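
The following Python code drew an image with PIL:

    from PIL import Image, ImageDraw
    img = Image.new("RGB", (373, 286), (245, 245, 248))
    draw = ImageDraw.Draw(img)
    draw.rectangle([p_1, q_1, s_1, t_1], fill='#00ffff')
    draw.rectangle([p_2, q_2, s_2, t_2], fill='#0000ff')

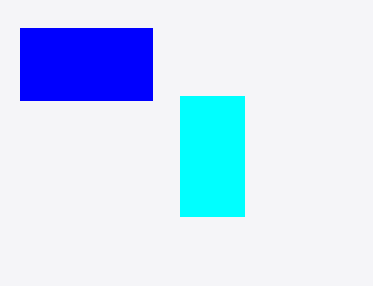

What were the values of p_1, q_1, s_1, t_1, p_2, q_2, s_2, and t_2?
p_1 = 180
q_1 = 96
s_1 = 244
t_1 = 216
p_2 = 20
q_2 = 28
s_2 = 152
t_2 = 100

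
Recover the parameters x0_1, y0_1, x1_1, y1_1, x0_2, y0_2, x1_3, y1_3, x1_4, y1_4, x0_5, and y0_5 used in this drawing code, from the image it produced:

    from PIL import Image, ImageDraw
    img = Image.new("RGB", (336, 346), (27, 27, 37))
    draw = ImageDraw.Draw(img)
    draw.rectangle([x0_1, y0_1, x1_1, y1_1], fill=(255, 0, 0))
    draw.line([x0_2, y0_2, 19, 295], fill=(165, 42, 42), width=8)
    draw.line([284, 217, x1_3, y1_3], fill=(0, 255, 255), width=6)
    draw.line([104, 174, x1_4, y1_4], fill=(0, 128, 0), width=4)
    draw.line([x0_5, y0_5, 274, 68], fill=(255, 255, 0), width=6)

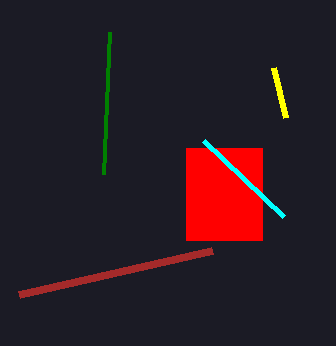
x0_1 = 186; y0_1 = 148; x1_1 = 262; y1_1 = 240; x0_2 = 212; y0_2 = 251; x1_3 = 204; y1_3 = 141; x1_4 = 110; y1_4 = 32; x0_5 = 286; y0_5 = 118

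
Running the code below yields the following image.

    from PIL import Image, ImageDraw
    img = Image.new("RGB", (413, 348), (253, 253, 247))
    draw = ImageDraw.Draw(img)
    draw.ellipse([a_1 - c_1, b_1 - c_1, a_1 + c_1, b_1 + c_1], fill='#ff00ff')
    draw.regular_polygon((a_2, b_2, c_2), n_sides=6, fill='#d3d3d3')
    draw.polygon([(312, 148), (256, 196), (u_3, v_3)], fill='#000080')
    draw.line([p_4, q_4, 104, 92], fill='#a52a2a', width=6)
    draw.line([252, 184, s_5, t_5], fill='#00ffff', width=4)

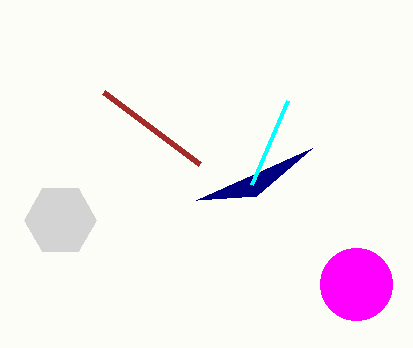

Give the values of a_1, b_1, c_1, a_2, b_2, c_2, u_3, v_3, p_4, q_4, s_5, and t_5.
a_1 = 356; b_1 = 284; c_1 = 36; a_2 = 60; b_2 = 220; c_2 = 36; u_3 = 196; v_3 = 200; p_4 = 200; q_4 = 164; s_5 = 288; t_5 = 100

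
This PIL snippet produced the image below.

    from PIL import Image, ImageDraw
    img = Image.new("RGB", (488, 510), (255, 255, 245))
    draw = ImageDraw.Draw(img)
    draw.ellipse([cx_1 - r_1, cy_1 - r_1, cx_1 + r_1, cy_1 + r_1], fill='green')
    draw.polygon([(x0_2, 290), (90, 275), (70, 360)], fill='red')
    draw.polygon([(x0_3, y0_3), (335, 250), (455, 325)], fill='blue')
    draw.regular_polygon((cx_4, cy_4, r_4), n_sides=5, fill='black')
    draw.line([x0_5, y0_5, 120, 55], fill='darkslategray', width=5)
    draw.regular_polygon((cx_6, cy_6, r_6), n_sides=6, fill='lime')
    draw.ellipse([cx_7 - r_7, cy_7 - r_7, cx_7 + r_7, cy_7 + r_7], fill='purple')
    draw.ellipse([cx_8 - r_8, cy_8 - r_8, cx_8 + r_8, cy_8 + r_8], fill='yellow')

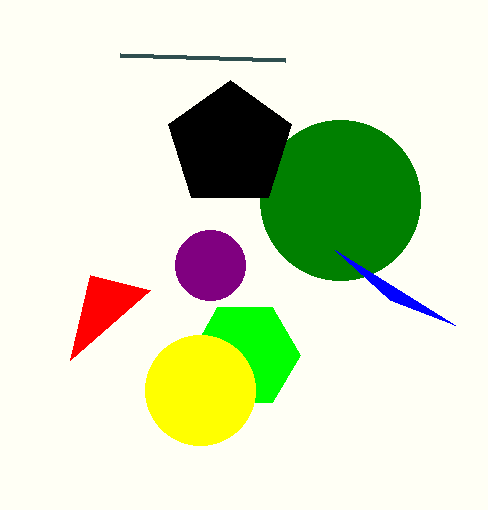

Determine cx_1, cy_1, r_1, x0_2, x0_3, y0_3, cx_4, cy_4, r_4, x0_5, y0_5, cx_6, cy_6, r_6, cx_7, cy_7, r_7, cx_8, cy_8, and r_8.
cx_1 = 340; cy_1 = 200; r_1 = 80; x0_2 = 150; x0_3 = 390; y0_3 = 300; cx_4 = 230; cy_4 = 145; r_4 = 65; x0_5 = 285; y0_5 = 60; cx_6 = 245; cy_6 = 355; r_6 = 55; cx_7 = 210; cy_7 = 265; r_7 = 35; cx_8 = 200; cy_8 = 390; r_8 = 55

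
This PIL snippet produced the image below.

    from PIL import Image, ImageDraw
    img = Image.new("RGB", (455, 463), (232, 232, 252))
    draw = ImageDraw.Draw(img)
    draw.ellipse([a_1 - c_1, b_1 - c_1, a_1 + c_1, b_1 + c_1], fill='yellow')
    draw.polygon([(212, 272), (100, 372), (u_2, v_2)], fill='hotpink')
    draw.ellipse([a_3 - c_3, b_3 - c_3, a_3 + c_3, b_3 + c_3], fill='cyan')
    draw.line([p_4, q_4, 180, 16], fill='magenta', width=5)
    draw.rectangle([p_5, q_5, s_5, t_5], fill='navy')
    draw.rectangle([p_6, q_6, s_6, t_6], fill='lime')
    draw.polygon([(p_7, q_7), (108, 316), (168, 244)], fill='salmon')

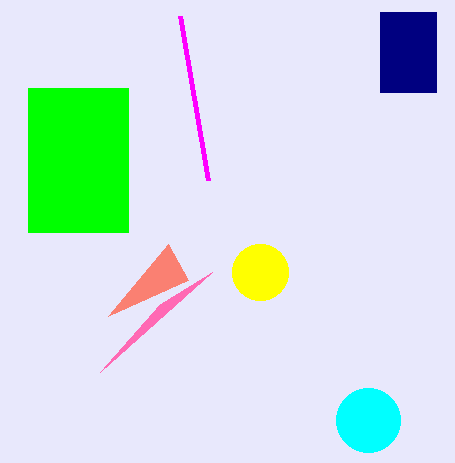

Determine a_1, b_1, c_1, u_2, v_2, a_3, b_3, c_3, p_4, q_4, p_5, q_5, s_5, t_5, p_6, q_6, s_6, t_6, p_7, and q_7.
a_1 = 260
b_1 = 272
c_1 = 28
u_2 = 160
v_2 = 304
a_3 = 368
b_3 = 420
c_3 = 32
p_4 = 208
q_4 = 180
p_5 = 380
q_5 = 12
s_5 = 436
t_5 = 92
p_6 = 28
q_6 = 88
s_6 = 128
t_6 = 232
p_7 = 188
q_7 = 280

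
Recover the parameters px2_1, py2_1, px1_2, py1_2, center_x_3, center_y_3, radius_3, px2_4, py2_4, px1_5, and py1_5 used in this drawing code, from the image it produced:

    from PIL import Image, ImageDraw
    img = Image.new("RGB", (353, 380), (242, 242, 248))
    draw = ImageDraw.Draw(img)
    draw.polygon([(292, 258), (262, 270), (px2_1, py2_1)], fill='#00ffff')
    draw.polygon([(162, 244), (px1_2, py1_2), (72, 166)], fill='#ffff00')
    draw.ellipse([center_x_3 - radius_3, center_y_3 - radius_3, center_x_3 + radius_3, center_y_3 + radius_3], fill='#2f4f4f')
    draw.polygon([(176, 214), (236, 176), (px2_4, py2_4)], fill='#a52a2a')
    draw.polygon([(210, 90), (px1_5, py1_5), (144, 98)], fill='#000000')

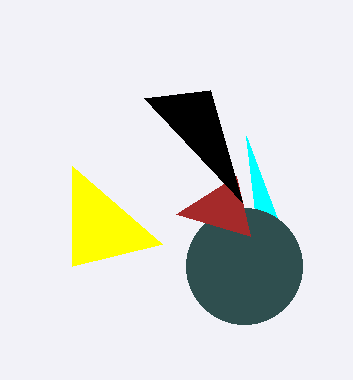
px2_1 = 246, py2_1 = 136, px1_2 = 72, py1_2 = 266, center_x_3 = 244, center_y_3 = 266, radius_3 = 58, px2_4 = 250, py2_4 = 236, px1_5 = 242, py1_5 = 202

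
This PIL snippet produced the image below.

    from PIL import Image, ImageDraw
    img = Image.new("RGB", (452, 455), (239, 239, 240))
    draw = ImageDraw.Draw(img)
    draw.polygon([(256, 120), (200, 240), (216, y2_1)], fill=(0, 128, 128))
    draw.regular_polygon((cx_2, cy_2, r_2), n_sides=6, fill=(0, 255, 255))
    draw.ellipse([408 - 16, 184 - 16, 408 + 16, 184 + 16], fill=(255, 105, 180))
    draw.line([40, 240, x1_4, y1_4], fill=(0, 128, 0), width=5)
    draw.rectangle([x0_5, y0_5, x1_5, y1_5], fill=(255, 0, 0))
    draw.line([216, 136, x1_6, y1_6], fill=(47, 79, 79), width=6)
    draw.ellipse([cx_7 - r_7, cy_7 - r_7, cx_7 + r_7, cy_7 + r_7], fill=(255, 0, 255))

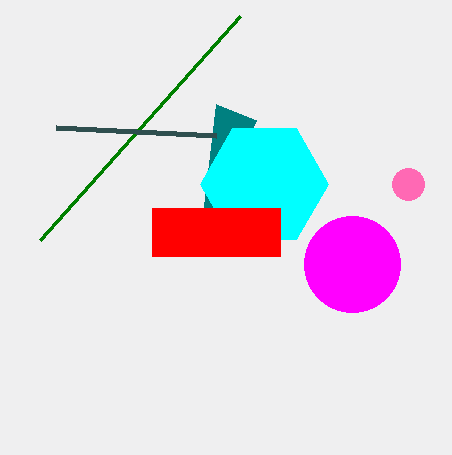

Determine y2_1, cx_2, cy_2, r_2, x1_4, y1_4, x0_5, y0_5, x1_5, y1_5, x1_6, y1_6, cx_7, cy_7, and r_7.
y2_1 = 104
cx_2 = 264
cy_2 = 184
r_2 = 64
x1_4 = 240
y1_4 = 16
x0_5 = 152
y0_5 = 208
x1_5 = 280
y1_5 = 256
x1_6 = 56
y1_6 = 128
cx_7 = 352
cy_7 = 264
r_7 = 48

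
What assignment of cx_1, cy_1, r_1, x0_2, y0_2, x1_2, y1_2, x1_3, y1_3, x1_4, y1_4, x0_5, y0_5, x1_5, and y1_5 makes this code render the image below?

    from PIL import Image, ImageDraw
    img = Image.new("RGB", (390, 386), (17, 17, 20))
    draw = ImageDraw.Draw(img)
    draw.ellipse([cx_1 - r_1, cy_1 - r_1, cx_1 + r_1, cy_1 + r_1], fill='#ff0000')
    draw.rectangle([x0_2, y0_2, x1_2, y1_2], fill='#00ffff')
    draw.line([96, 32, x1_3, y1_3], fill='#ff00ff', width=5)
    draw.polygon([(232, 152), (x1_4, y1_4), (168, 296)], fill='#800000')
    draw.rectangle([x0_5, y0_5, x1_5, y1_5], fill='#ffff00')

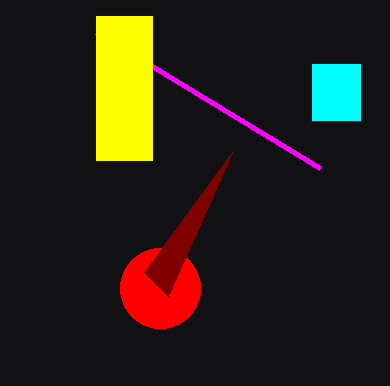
cx_1 = 160
cy_1 = 288
r_1 = 40
x0_2 = 312
y0_2 = 64
x1_2 = 360
y1_2 = 120
x1_3 = 320
y1_3 = 168
x1_4 = 144
y1_4 = 272
x0_5 = 96
y0_5 = 16
x1_5 = 152
y1_5 = 160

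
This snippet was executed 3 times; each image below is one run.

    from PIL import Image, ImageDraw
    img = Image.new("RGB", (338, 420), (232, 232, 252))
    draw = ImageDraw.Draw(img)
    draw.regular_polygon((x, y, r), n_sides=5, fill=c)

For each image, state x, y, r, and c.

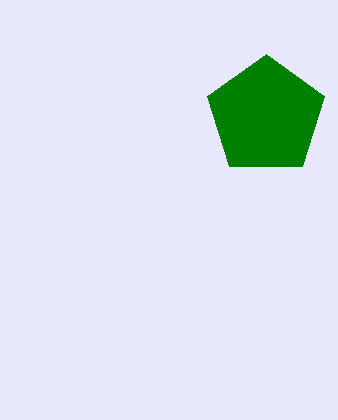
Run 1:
x = 266
y = 116
r = 62
c = 'green'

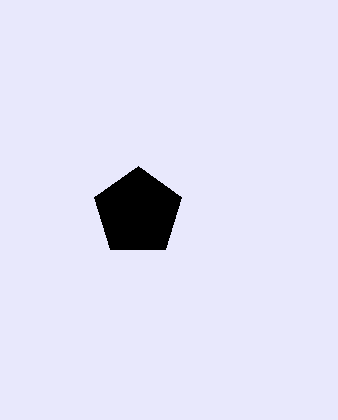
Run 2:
x = 138, y = 212, r = 46, c = 'black'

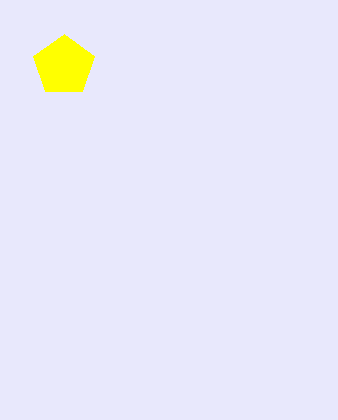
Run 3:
x = 64; y = 66; r = 32; c = 'yellow'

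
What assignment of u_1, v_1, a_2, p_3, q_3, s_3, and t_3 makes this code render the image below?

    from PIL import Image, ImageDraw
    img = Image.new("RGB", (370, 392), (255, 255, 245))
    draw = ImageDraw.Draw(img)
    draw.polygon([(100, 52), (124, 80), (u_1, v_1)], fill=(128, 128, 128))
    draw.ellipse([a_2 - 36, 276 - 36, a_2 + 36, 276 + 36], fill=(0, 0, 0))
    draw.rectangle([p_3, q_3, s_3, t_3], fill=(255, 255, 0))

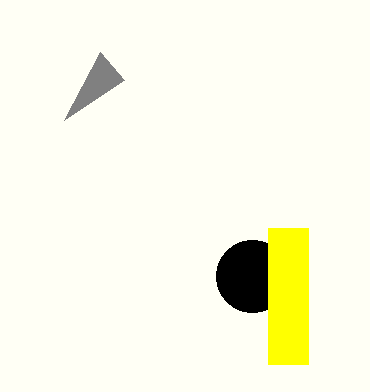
u_1 = 64, v_1 = 120, a_2 = 252, p_3 = 268, q_3 = 228, s_3 = 308, t_3 = 364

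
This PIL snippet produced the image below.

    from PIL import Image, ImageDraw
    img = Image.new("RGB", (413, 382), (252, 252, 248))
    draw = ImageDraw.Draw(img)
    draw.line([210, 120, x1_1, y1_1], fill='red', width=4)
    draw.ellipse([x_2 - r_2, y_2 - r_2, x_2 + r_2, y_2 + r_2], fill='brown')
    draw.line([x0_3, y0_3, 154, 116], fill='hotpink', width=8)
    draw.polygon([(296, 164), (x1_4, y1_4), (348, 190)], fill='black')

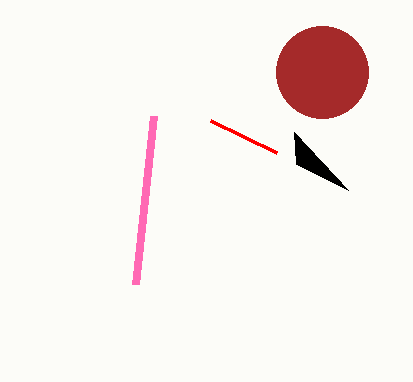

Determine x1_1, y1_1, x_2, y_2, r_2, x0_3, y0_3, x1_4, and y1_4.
x1_1 = 276
y1_1 = 152
x_2 = 322
y_2 = 72
r_2 = 46
x0_3 = 136
y0_3 = 284
x1_4 = 294
y1_4 = 132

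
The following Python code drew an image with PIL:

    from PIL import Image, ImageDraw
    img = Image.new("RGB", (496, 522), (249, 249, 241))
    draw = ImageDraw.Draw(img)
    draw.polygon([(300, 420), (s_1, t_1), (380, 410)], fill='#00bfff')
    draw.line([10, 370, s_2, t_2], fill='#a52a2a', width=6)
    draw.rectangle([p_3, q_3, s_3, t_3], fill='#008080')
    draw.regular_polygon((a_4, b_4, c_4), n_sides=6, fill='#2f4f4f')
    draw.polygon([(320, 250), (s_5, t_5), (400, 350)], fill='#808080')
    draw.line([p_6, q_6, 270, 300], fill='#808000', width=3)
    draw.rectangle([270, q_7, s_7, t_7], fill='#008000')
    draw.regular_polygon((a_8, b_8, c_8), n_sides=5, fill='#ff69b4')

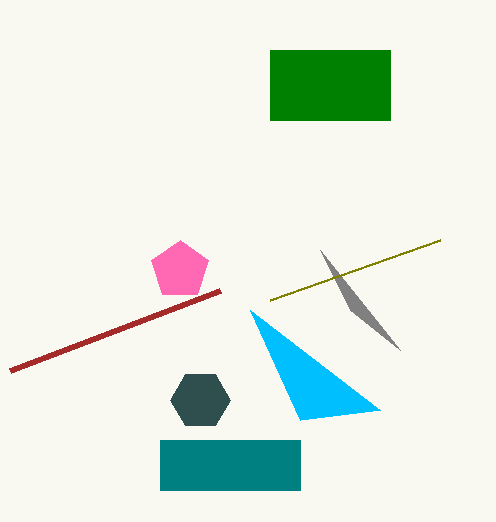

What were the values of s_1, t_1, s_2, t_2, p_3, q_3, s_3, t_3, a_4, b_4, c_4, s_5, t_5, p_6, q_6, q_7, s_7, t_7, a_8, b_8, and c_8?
s_1 = 250, t_1 = 310, s_2 = 220, t_2 = 290, p_3 = 160, q_3 = 440, s_3 = 300, t_3 = 490, a_4 = 200, b_4 = 400, c_4 = 30, s_5 = 350, t_5 = 310, p_6 = 440, q_6 = 240, q_7 = 50, s_7 = 390, t_7 = 120, a_8 = 180, b_8 = 270, c_8 = 30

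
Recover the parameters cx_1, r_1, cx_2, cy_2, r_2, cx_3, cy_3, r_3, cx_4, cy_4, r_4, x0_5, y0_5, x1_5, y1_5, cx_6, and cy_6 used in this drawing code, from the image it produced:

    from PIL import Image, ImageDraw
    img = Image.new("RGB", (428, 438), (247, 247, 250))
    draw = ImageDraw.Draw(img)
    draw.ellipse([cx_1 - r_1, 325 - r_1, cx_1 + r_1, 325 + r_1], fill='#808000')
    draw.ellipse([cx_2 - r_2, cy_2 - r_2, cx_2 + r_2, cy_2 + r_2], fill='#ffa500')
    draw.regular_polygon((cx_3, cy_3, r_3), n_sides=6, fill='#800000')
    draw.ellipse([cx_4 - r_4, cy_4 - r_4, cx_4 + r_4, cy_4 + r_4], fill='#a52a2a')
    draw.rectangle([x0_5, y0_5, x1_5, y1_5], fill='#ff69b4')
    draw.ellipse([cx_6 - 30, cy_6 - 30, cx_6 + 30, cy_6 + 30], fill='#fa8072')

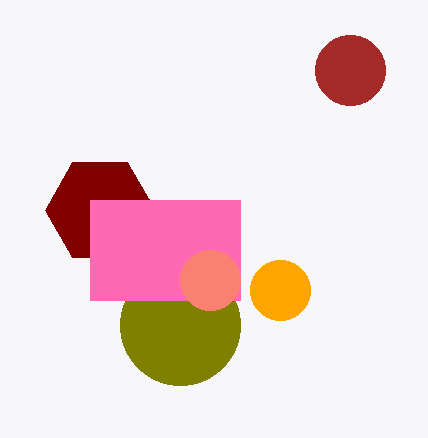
cx_1 = 180, r_1 = 60, cx_2 = 280, cy_2 = 290, r_2 = 30, cx_3 = 100, cy_3 = 210, r_3 = 55, cx_4 = 350, cy_4 = 70, r_4 = 35, x0_5 = 90, y0_5 = 200, x1_5 = 240, y1_5 = 300, cx_6 = 210, cy_6 = 280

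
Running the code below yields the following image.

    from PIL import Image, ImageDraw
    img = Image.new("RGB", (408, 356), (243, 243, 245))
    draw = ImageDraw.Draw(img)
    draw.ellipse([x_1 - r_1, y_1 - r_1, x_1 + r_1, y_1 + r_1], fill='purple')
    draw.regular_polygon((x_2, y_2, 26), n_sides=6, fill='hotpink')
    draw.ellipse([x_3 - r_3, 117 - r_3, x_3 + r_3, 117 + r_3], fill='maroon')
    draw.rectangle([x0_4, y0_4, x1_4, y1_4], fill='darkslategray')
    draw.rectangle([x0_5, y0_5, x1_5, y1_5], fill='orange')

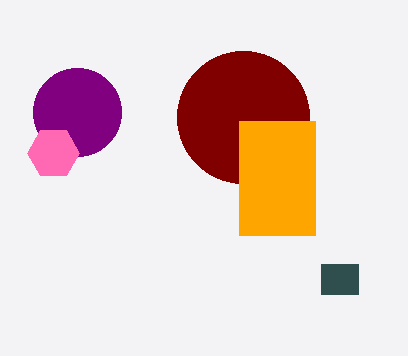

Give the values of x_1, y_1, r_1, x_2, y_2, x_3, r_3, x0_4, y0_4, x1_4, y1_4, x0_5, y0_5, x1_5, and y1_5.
x_1 = 77, y_1 = 112, r_1 = 44, x_2 = 53, y_2 = 153, x_3 = 243, r_3 = 66, x0_4 = 321, y0_4 = 264, x1_4 = 358, y1_4 = 294, x0_5 = 239, y0_5 = 121, x1_5 = 315, y1_5 = 235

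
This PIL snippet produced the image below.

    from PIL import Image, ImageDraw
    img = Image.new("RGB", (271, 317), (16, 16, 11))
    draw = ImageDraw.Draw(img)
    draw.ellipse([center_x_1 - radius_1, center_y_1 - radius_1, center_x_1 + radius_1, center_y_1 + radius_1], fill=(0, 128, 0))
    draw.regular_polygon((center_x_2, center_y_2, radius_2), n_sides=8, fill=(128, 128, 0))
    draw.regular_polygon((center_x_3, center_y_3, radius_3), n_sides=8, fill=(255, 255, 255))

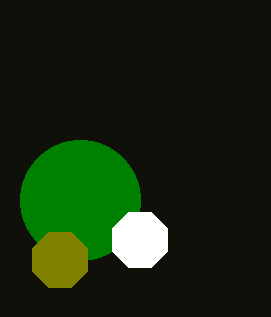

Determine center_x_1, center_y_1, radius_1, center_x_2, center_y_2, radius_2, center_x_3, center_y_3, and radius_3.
center_x_1 = 80
center_y_1 = 200
radius_1 = 60
center_x_2 = 60
center_y_2 = 260
radius_2 = 30
center_x_3 = 140
center_y_3 = 240
radius_3 = 30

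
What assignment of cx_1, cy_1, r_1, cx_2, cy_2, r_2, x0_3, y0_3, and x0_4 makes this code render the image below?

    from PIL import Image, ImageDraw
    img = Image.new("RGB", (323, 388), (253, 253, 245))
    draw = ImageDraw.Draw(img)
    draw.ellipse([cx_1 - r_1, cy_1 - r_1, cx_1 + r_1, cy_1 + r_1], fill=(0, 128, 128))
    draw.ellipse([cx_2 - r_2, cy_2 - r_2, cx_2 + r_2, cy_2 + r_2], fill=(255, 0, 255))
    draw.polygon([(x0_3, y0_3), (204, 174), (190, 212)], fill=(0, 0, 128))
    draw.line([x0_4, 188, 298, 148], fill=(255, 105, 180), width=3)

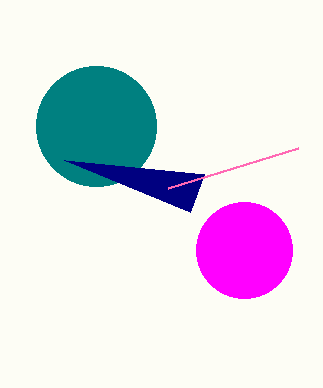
cx_1 = 96
cy_1 = 126
r_1 = 60
cx_2 = 244
cy_2 = 250
r_2 = 48
x0_3 = 64
y0_3 = 160
x0_4 = 168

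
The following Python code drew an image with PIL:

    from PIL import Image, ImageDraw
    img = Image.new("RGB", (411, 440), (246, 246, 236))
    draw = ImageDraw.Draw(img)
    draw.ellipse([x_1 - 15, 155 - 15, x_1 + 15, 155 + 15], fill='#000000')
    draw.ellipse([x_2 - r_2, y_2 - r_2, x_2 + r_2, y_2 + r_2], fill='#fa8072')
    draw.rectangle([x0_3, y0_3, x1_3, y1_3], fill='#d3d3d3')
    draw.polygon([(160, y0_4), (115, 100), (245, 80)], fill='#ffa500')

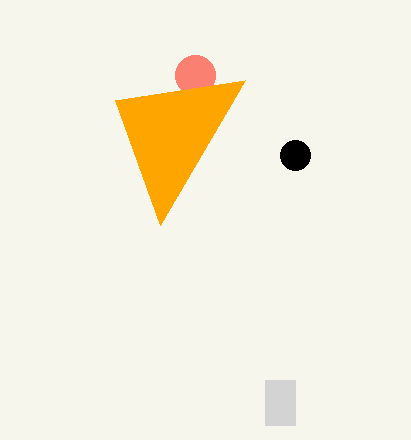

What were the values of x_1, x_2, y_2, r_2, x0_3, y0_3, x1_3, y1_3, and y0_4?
x_1 = 295, x_2 = 195, y_2 = 75, r_2 = 20, x0_3 = 265, y0_3 = 380, x1_3 = 295, y1_3 = 425, y0_4 = 225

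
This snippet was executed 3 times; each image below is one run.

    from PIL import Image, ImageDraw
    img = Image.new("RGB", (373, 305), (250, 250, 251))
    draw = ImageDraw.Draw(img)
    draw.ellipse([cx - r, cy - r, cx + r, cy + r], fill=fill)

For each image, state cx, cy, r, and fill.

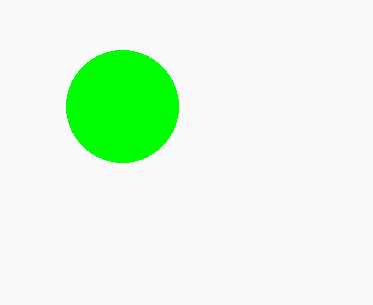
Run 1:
cx = 122, cy = 106, r = 56, fill = 'lime'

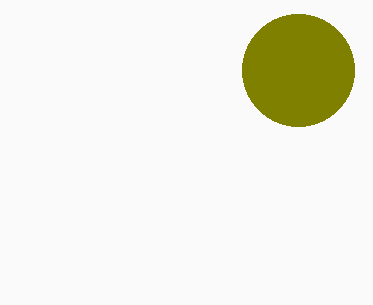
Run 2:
cx = 298; cy = 70; r = 56; fill = 'olive'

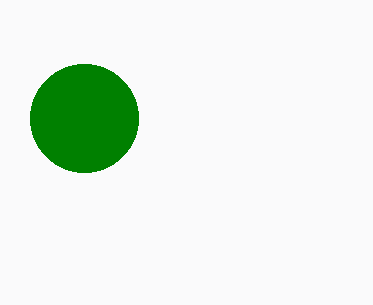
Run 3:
cx = 84; cy = 118; r = 54; fill = 'green'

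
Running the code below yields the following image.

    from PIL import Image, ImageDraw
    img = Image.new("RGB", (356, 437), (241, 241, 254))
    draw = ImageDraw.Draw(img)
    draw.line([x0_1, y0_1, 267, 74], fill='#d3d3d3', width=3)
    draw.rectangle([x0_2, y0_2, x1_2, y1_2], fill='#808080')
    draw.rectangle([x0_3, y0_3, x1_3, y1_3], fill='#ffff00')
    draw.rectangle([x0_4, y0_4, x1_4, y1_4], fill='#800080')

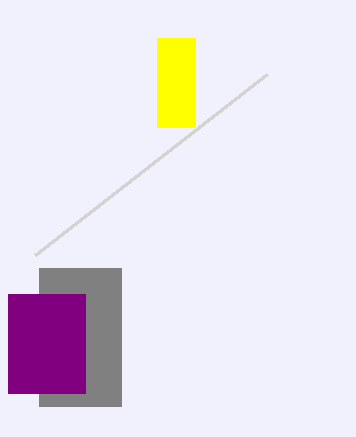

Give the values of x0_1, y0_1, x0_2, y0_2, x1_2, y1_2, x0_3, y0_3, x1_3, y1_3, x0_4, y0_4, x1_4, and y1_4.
x0_1 = 35; y0_1 = 255; x0_2 = 39; y0_2 = 268; x1_2 = 121; y1_2 = 406; x0_3 = 157; y0_3 = 38; x1_3 = 195; y1_3 = 127; x0_4 = 8; y0_4 = 294; x1_4 = 85; y1_4 = 393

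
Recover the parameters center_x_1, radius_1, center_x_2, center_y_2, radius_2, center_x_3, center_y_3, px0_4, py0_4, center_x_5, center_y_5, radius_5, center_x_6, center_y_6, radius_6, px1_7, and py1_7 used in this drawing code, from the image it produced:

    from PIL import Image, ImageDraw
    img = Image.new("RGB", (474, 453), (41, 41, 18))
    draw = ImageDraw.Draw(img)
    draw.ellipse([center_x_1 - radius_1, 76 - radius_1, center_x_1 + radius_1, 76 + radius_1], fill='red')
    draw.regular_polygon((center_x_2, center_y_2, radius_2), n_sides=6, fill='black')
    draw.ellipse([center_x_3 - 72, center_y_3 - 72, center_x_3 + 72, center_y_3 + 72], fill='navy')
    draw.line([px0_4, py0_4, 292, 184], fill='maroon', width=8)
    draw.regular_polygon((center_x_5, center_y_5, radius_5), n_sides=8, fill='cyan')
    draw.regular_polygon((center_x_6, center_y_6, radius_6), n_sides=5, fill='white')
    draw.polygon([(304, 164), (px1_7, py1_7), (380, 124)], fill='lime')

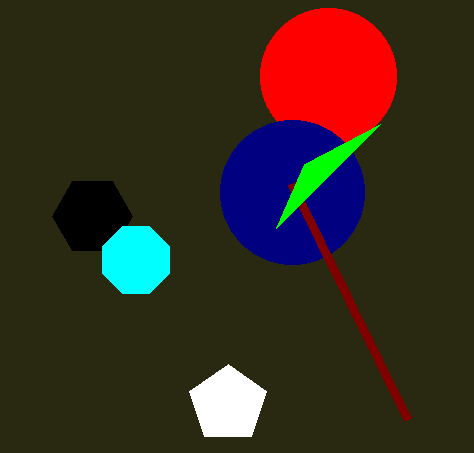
center_x_1 = 328, radius_1 = 68, center_x_2 = 92, center_y_2 = 216, radius_2 = 40, center_x_3 = 292, center_y_3 = 192, px0_4 = 408, py0_4 = 420, center_x_5 = 136, center_y_5 = 260, radius_5 = 36, center_x_6 = 228, center_y_6 = 404, radius_6 = 40, px1_7 = 276, py1_7 = 228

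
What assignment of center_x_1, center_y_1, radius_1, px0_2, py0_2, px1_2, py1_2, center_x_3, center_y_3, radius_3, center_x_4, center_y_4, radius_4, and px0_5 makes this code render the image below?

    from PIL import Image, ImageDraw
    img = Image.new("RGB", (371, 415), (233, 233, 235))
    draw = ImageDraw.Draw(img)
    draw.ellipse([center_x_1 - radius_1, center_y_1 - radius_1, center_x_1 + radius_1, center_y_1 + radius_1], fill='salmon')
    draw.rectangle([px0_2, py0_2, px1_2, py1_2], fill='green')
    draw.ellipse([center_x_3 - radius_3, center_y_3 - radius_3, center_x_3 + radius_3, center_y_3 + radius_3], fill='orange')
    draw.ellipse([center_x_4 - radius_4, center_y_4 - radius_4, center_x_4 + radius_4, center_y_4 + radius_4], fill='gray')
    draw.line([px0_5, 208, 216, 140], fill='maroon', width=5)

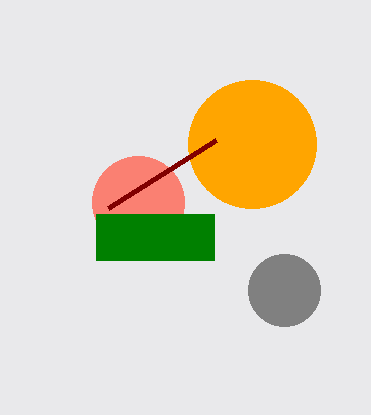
center_x_1 = 138
center_y_1 = 202
radius_1 = 46
px0_2 = 96
py0_2 = 214
px1_2 = 214
py1_2 = 260
center_x_3 = 252
center_y_3 = 144
radius_3 = 64
center_x_4 = 284
center_y_4 = 290
radius_4 = 36
px0_5 = 108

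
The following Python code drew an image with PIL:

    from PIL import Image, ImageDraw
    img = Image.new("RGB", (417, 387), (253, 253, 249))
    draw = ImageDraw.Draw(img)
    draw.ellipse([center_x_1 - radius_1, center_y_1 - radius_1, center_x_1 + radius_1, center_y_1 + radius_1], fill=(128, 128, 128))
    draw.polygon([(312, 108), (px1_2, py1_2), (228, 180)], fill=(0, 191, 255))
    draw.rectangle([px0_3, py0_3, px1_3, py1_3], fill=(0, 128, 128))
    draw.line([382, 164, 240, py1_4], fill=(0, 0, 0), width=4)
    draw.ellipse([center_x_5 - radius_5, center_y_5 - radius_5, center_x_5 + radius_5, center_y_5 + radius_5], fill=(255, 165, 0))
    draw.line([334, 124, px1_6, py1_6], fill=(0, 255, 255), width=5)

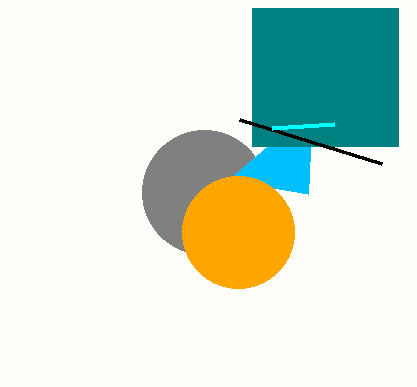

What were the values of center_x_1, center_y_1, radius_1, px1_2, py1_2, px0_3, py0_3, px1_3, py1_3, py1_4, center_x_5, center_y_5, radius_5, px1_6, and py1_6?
center_x_1 = 204; center_y_1 = 192; radius_1 = 62; px1_2 = 308; py1_2 = 194; px0_3 = 252; py0_3 = 8; px1_3 = 398; py1_3 = 146; py1_4 = 120; center_x_5 = 238; center_y_5 = 232; radius_5 = 56; px1_6 = 272; py1_6 = 128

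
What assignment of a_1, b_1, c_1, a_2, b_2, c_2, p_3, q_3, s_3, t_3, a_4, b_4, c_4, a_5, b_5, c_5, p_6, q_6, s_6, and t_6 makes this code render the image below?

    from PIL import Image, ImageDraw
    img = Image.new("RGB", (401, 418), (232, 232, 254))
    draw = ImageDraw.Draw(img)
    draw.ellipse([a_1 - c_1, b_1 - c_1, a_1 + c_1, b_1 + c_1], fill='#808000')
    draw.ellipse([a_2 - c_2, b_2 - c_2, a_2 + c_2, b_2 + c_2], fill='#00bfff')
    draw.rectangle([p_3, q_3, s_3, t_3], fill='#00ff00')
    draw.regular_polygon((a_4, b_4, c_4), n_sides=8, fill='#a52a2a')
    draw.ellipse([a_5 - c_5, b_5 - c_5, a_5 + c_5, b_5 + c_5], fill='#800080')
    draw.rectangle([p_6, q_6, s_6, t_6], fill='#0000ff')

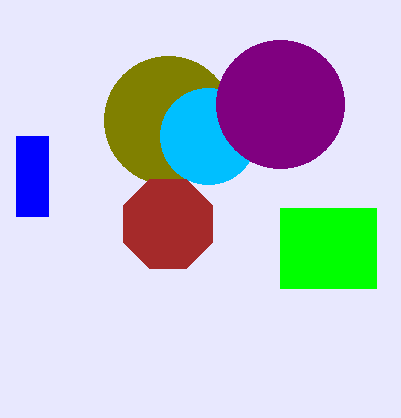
a_1 = 168, b_1 = 120, c_1 = 64, a_2 = 208, b_2 = 136, c_2 = 48, p_3 = 280, q_3 = 208, s_3 = 376, t_3 = 288, a_4 = 168, b_4 = 224, c_4 = 48, a_5 = 280, b_5 = 104, c_5 = 64, p_6 = 16, q_6 = 136, s_6 = 48, t_6 = 216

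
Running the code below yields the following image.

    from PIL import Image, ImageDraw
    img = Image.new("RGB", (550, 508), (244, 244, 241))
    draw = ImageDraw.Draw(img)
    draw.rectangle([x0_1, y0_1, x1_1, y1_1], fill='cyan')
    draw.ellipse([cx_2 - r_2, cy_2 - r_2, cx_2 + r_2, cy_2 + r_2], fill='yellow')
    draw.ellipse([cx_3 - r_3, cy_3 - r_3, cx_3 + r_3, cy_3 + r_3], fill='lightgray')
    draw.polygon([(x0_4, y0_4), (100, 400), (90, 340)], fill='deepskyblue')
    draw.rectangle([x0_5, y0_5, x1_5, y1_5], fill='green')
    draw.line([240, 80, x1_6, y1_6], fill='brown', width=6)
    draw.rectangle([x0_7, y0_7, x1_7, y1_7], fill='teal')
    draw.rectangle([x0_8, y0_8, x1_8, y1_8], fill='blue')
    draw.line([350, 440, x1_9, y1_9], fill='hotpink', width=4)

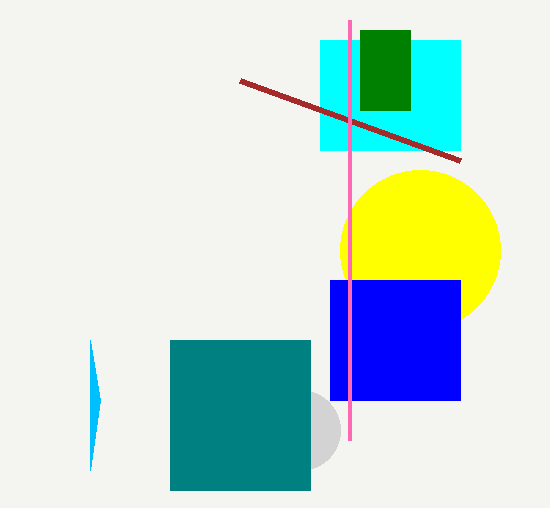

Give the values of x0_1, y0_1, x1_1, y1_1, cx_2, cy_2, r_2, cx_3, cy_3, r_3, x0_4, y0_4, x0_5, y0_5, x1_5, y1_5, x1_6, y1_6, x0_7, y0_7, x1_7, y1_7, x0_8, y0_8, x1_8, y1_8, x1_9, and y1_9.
x0_1 = 320; y0_1 = 40; x1_1 = 460; y1_1 = 150; cx_2 = 420; cy_2 = 250; r_2 = 80; cx_3 = 300; cy_3 = 430; r_3 = 40; x0_4 = 90; y0_4 = 470; x0_5 = 360; y0_5 = 30; x1_5 = 410; y1_5 = 110; x1_6 = 460; y1_6 = 160; x0_7 = 170; y0_7 = 340; x1_7 = 310; y1_7 = 490; x0_8 = 330; y0_8 = 280; x1_8 = 460; y1_8 = 400; x1_9 = 350; y1_9 = 20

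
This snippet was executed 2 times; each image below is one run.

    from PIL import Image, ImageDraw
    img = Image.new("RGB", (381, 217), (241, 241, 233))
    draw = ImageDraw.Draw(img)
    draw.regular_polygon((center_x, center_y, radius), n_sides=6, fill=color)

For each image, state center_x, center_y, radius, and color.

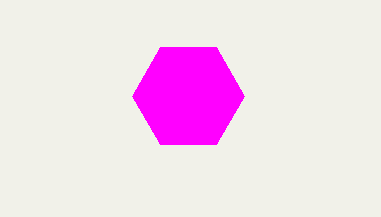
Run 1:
center_x = 188, center_y = 96, radius = 56, color = 'magenta'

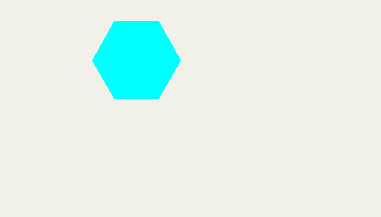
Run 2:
center_x = 136; center_y = 60; radius = 44; color = 'cyan'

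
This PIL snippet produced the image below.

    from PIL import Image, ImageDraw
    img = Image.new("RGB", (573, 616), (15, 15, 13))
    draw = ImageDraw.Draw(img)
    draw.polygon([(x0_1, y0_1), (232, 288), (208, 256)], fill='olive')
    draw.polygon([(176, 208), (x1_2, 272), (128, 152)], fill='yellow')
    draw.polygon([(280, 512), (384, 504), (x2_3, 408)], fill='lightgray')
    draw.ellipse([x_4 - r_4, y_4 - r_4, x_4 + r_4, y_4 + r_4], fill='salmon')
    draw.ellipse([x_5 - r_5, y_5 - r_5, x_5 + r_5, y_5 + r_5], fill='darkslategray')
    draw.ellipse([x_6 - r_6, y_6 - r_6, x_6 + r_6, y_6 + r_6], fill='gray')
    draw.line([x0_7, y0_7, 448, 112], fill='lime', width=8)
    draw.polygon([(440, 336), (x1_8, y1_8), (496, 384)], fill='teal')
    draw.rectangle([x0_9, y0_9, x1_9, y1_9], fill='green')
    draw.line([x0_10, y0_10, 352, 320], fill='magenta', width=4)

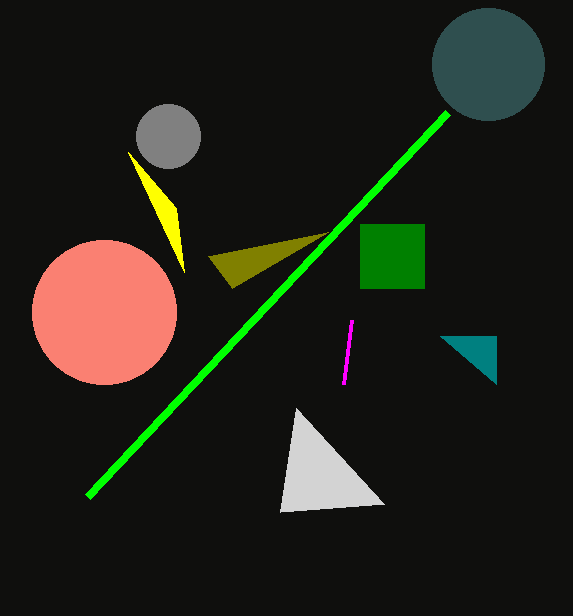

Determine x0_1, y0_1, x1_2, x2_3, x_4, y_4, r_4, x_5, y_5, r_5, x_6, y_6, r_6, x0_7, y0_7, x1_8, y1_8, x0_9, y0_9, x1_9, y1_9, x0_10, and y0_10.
x0_1 = 328; y0_1 = 232; x1_2 = 184; x2_3 = 296; x_4 = 104; y_4 = 312; r_4 = 72; x_5 = 488; y_5 = 64; r_5 = 56; x_6 = 168; y_6 = 136; r_6 = 32; x0_7 = 88; y0_7 = 496; x1_8 = 496; y1_8 = 336; x0_9 = 360; y0_9 = 224; x1_9 = 424; y1_9 = 288; x0_10 = 344; y0_10 = 384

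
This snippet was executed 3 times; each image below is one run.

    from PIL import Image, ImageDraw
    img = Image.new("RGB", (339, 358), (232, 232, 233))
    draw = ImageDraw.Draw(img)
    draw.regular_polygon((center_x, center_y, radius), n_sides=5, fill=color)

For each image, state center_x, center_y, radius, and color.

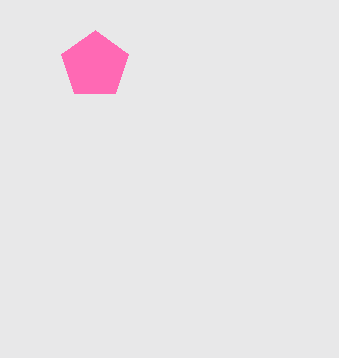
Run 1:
center_x = 95, center_y = 65, radius = 35, color = 'hotpink'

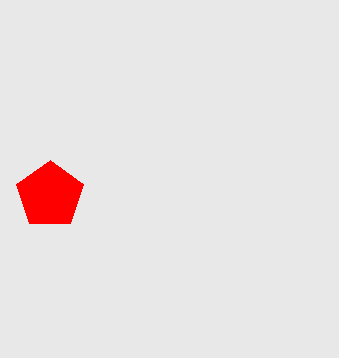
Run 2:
center_x = 50; center_y = 195; radius = 35; color = 'red'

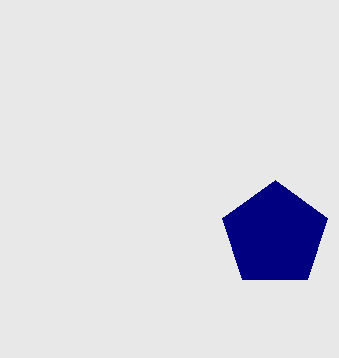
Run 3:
center_x = 275, center_y = 235, radius = 55, color = 'navy'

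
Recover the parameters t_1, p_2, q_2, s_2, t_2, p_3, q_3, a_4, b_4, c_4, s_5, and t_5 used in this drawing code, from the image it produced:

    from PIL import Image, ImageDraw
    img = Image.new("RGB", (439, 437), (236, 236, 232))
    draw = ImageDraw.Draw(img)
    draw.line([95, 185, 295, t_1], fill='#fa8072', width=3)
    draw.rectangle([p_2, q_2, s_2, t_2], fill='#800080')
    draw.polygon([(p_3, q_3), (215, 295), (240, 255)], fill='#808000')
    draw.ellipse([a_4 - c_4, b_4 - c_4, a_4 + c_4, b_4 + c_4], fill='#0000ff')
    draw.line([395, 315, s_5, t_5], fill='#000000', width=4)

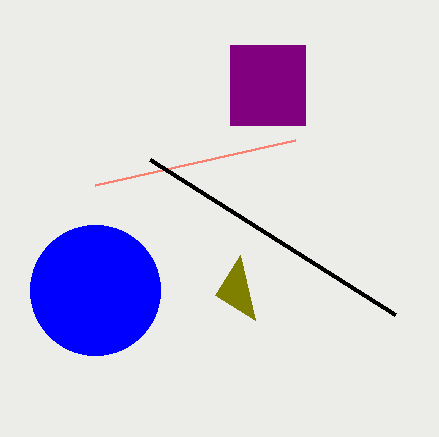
t_1 = 140, p_2 = 230, q_2 = 45, s_2 = 305, t_2 = 125, p_3 = 255, q_3 = 320, a_4 = 95, b_4 = 290, c_4 = 65, s_5 = 150, t_5 = 160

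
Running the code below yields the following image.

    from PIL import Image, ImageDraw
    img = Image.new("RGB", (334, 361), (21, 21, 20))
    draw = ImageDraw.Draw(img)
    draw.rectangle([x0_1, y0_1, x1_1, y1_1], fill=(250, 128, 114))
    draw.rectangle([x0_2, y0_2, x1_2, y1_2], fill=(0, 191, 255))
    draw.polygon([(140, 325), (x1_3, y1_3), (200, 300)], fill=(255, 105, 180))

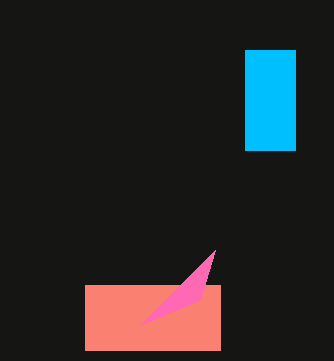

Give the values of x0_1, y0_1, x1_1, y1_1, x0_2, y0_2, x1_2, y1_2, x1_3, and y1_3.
x0_1 = 85, y0_1 = 285, x1_1 = 220, y1_1 = 350, x0_2 = 245, y0_2 = 50, x1_2 = 295, y1_2 = 150, x1_3 = 215, y1_3 = 250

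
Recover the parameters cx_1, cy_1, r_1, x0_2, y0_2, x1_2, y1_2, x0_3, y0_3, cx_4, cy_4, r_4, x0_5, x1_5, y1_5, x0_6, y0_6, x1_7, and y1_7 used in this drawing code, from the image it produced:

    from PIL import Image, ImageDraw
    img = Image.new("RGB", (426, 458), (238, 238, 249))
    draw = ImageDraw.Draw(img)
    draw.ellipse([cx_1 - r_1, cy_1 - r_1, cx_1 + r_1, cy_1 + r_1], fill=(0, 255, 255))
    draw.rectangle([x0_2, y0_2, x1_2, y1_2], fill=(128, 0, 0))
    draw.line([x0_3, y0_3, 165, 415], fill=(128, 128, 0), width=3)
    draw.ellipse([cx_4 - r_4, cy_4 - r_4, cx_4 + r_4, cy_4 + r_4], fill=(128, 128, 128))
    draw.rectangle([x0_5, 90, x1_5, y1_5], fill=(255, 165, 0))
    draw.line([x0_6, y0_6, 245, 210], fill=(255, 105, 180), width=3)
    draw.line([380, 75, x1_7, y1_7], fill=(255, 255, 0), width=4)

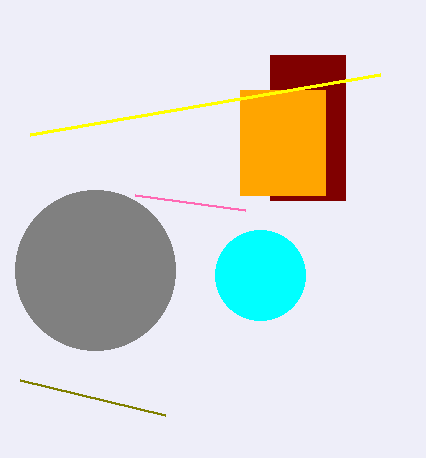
cx_1 = 260
cy_1 = 275
r_1 = 45
x0_2 = 270
y0_2 = 55
x1_2 = 345
y1_2 = 200
x0_3 = 20
y0_3 = 380
cx_4 = 95
cy_4 = 270
r_4 = 80
x0_5 = 240
x1_5 = 325
y1_5 = 195
x0_6 = 135
y0_6 = 195
x1_7 = 30
y1_7 = 135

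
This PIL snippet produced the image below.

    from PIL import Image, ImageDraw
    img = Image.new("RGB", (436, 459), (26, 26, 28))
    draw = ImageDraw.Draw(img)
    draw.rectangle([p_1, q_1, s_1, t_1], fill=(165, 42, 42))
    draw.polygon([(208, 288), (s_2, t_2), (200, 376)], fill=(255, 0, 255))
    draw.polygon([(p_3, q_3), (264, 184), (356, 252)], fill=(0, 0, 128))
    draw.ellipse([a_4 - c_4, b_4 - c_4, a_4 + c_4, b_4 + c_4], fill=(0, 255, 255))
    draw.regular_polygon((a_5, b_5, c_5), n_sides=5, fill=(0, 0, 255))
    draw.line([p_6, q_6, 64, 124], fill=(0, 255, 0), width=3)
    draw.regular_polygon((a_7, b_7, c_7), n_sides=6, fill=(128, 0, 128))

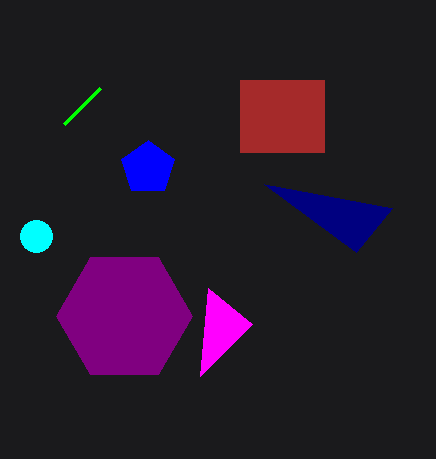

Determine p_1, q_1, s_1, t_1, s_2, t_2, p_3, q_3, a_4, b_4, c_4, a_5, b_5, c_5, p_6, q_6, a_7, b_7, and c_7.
p_1 = 240
q_1 = 80
s_1 = 324
t_1 = 152
s_2 = 252
t_2 = 324
p_3 = 392
q_3 = 208
a_4 = 36
b_4 = 236
c_4 = 16
a_5 = 148
b_5 = 168
c_5 = 28
p_6 = 100
q_6 = 88
a_7 = 124
b_7 = 316
c_7 = 68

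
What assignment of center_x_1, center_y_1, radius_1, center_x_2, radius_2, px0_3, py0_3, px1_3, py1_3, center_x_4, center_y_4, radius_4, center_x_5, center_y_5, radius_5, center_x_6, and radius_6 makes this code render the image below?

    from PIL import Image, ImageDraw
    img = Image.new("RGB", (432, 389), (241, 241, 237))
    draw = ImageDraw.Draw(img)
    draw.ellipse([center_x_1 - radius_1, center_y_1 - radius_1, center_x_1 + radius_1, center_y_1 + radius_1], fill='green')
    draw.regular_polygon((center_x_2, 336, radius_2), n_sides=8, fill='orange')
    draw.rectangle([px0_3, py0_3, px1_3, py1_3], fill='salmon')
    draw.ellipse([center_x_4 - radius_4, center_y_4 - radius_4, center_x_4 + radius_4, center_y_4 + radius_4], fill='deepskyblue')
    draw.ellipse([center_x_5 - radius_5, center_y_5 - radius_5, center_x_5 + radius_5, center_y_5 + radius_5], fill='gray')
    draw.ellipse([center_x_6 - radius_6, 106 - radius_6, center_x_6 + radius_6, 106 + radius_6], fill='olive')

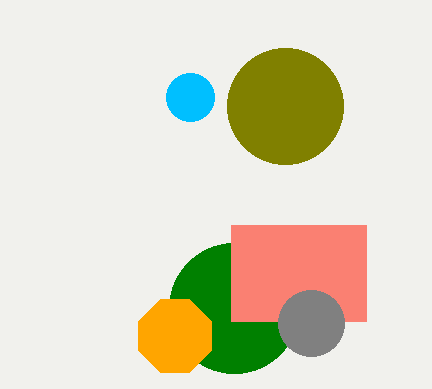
center_x_1 = 234; center_y_1 = 308; radius_1 = 65; center_x_2 = 175; radius_2 = 39; px0_3 = 231; py0_3 = 225; px1_3 = 366; py1_3 = 321; center_x_4 = 190; center_y_4 = 97; radius_4 = 24; center_x_5 = 311; center_y_5 = 323; radius_5 = 33; center_x_6 = 285; radius_6 = 58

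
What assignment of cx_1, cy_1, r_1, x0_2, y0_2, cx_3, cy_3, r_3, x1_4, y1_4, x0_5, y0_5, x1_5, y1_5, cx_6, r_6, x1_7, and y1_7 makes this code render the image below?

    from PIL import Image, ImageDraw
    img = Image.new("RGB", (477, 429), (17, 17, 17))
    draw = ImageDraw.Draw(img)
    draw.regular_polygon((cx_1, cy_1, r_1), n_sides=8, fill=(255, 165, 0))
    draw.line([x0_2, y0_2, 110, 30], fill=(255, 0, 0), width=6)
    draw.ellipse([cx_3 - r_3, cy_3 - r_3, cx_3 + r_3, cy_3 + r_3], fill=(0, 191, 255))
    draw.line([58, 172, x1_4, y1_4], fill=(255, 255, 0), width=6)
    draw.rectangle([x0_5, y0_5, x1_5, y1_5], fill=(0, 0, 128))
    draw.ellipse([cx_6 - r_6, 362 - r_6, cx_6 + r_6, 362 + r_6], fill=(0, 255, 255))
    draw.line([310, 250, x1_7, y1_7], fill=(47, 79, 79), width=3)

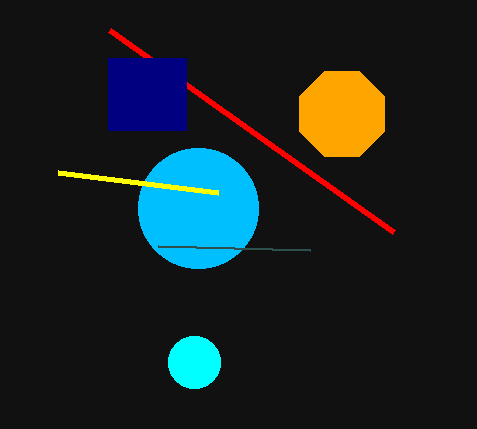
cx_1 = 342; cy_1 = 114; r_1 = 46; x0_2 = 394; y0_2 = 232; cx_3 = 198; cy_3 = 208; r_3 = 60; x1_4 = 218; y1_4 = 192; x0_5 = 108; y0_5 = 58; x1_5 = 186; y1_5 = 130; cx_6 = 194; r_6 = 26; x1_7 = 158; y1_7 = 246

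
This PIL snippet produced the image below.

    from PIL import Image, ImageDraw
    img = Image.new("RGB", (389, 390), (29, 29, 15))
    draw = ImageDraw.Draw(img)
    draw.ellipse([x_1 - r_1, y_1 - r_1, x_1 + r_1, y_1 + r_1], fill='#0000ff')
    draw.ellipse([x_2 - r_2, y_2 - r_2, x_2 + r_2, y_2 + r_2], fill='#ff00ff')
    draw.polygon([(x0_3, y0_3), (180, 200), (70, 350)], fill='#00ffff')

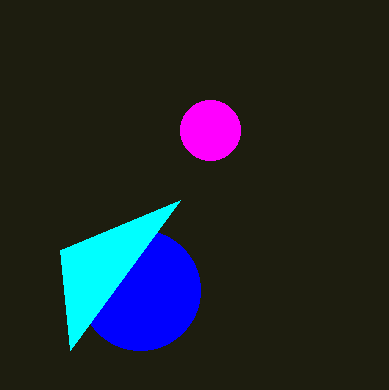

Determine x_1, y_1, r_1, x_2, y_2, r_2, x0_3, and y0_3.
x_1 = 140, y_1 = 290, r_1 = 60, x_2 = 210, y_2 = 130, r_2 = 30, x0_3 = 60, y0_3 = 250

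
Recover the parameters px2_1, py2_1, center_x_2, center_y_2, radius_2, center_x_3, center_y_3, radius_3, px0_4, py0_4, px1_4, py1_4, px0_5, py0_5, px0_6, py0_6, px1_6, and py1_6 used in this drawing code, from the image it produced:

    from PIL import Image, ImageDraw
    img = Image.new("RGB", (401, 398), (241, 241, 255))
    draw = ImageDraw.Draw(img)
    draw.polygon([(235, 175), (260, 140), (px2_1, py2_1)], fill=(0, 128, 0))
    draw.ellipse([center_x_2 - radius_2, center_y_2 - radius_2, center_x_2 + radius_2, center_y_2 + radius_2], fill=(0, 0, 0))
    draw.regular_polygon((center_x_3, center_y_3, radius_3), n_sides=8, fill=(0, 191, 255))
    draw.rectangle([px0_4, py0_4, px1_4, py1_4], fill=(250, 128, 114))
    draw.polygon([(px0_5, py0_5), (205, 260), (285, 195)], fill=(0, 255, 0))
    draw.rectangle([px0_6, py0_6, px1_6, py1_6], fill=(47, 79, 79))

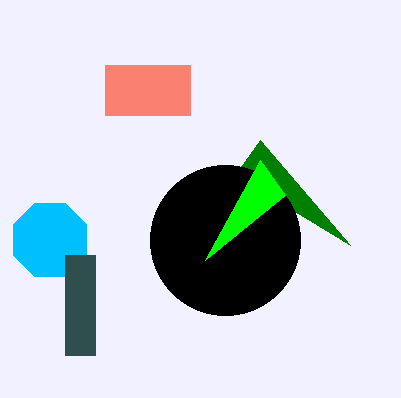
px2_1 = 350
py2_1 = 245
center_x_2 = 225
center_y_2 = 240
radius_2 = 75
center_x_3 = 50
center_y_3 = 240
radius_3 = 40
px0_4 = 105
py0_4 = 65
px1_4 = 190
py1_4 = 115
px0_5 = 260
py0_5 = 160
px0_6 = 65
py0_6 = 255
px1_6 = 95
py1_6 = 355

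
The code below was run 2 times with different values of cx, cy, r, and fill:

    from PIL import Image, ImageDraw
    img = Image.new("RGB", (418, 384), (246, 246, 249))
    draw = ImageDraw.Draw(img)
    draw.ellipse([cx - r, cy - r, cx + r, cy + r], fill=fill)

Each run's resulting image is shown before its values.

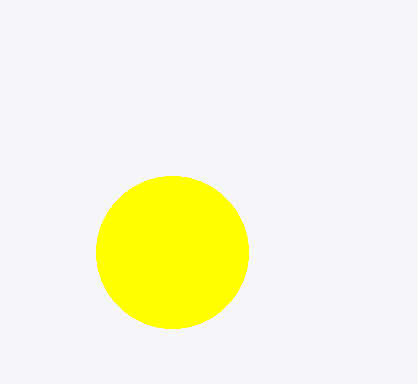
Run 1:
cx = 172, cy = 252, r = 76, fill = 'yellow'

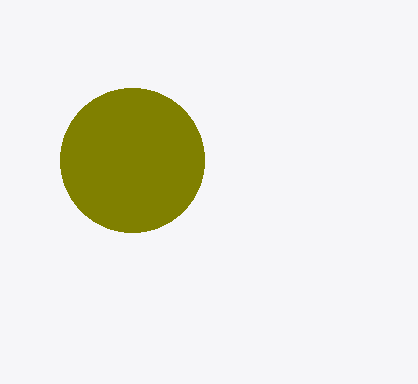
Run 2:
cx = 132
cy = 160
r = 72
fill = 'olive'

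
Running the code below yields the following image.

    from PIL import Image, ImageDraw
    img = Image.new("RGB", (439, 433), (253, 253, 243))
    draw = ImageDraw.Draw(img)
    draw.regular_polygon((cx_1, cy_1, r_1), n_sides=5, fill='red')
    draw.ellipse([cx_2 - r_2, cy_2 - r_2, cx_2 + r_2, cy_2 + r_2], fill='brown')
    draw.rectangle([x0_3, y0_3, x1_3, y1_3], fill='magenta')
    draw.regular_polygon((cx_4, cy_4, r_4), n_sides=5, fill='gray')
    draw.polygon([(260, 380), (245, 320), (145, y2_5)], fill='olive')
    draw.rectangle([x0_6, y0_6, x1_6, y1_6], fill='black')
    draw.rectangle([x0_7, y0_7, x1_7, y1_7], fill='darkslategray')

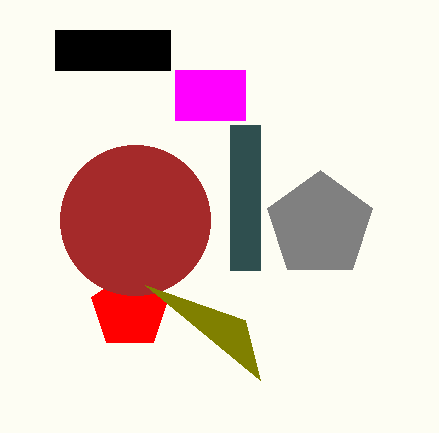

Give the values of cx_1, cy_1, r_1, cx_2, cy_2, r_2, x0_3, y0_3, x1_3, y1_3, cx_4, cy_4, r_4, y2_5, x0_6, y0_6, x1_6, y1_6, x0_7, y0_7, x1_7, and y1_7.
cx_1 = 130, cy_1 = 310, r_1 = 40, cx_2 = 135, cy_2 = 220, r_2 = 75, x0_3 = 175, y0_3 = 70, x1_3 = 245, y1_3 = 120, cx_4 = 320, cy_4 = 225, r_4 = 55, y2_5 = 285, x0_6 = 55, y0_6 = 30, x1_6 = 170, y1_6 = 70, x0_7 = 230, y0_7 = 125, x1_7 = 260, y1_7 = 270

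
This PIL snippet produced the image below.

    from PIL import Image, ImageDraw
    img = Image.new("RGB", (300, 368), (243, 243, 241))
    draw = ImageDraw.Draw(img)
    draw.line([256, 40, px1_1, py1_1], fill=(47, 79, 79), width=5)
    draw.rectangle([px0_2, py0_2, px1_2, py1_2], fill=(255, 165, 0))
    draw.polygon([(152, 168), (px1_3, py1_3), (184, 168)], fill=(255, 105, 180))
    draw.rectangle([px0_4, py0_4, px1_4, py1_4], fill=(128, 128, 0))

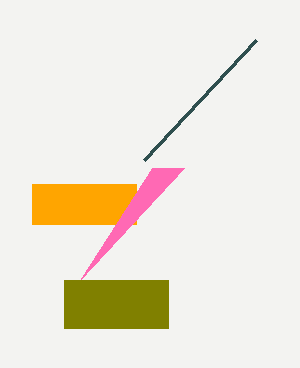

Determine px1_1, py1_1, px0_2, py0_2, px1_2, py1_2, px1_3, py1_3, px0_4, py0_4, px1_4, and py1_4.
px1_1 = 144
py1_1 = 160
px0_2 = 32
py0_2 = 184
px1_2 = 136
py1_2 = 224
px1_3 = 80
py1_3 = 280
px0_4 = 64
py0_4 = 280
px1_4 = 168
py1_4 = 328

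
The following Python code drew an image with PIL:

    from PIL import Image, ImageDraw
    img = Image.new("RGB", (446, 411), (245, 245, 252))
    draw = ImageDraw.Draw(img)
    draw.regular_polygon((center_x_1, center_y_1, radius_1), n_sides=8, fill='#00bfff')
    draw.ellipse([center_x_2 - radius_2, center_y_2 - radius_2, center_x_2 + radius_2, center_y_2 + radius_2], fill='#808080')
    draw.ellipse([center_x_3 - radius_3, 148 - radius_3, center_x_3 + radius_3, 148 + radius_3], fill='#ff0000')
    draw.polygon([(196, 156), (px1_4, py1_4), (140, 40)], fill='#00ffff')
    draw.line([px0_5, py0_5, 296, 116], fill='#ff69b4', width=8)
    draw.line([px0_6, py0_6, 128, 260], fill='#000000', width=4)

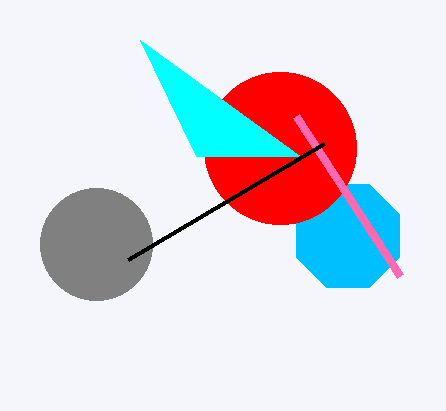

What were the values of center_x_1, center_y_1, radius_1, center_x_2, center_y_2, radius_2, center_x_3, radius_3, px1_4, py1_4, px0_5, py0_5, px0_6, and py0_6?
center_x_1 = 348
center_y_1 = 236
radius_1 = 56
center_x_2 = 96
center_y_2 = 244
radius_2 = 56
center_x_3 = 280
radius_3 = 76
px1_4 = 300
py1_4 = 156
px0_5 = 400
py0_5 = 276
px0_6 = 324
py0_6 = 144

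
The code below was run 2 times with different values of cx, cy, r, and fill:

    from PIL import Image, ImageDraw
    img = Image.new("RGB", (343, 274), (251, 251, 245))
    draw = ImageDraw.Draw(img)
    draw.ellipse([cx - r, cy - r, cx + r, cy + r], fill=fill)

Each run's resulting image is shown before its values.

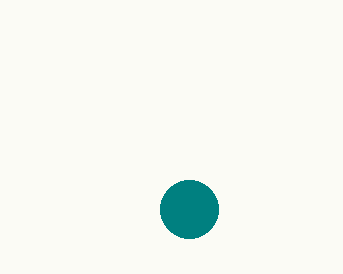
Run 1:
cx = 189; cy = 209; r = 29; fill = 'teal'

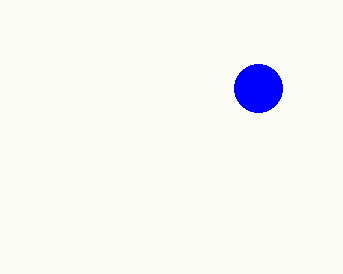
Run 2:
cx = 258; cy = 88; r = 24; fill = 'blue'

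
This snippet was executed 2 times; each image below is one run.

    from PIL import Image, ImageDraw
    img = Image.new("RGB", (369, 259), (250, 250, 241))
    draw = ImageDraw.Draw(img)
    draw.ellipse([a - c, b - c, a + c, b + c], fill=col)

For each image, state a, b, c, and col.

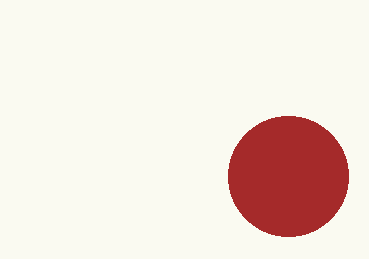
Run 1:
a = 288
b = 176
c = 60
col = 'brown'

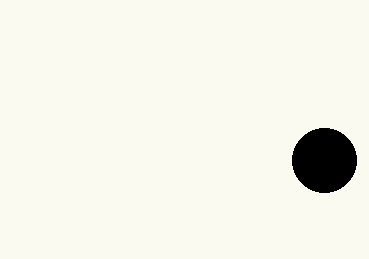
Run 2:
a = 324
b = 160
c = 32
col = 'black'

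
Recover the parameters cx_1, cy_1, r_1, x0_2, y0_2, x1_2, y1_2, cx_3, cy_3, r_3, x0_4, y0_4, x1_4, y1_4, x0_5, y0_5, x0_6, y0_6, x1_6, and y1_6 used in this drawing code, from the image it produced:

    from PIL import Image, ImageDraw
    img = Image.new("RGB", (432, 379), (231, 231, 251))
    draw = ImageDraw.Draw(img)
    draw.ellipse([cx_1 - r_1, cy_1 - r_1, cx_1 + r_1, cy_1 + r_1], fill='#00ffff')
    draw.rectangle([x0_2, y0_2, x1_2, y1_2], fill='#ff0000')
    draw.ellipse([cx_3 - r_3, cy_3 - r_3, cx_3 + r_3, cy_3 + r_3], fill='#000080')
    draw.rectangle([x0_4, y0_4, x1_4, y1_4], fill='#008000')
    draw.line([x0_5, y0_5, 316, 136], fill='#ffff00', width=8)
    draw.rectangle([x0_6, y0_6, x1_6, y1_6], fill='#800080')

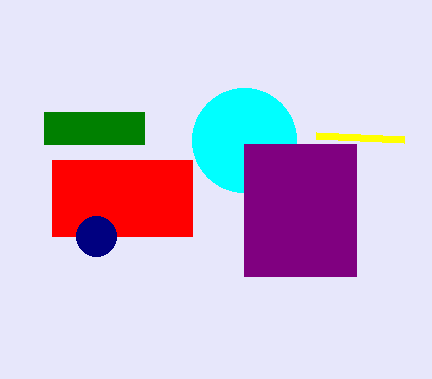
cx_1 = 244, cy_1 = 140, r_1 = 52, x0_2 = 52, y0_2 = 160, x1_2 = 192, y1_2 = 236, cx_3 = 96, cy_3 = 236, r_3 = 20, x0_4 = 44, y0_4 = 112, x1_4 = 144, y1_4 = 144, x0_5 = 404, y0_5 = 140, x0_6 = 244, y0_6 = 144, x1_6 = 356, y1_6 = 276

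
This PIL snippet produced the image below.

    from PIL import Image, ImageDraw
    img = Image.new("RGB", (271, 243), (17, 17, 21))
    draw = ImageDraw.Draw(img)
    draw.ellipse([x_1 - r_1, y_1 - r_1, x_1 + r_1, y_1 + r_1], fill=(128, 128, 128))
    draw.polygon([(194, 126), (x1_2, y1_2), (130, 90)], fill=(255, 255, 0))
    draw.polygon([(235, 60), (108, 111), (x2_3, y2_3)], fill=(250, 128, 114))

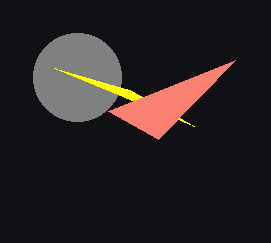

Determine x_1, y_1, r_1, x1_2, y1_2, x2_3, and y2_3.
x_1 = 77
y_1 = 77
r_1 = 44
x1_2 = 54
y1_2 = 68
x2_3 = 158
y2_3 = 139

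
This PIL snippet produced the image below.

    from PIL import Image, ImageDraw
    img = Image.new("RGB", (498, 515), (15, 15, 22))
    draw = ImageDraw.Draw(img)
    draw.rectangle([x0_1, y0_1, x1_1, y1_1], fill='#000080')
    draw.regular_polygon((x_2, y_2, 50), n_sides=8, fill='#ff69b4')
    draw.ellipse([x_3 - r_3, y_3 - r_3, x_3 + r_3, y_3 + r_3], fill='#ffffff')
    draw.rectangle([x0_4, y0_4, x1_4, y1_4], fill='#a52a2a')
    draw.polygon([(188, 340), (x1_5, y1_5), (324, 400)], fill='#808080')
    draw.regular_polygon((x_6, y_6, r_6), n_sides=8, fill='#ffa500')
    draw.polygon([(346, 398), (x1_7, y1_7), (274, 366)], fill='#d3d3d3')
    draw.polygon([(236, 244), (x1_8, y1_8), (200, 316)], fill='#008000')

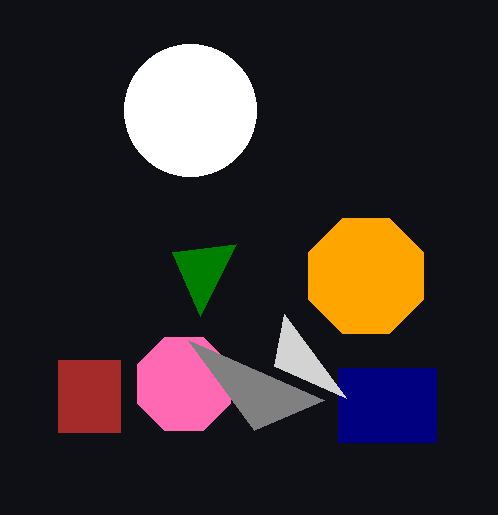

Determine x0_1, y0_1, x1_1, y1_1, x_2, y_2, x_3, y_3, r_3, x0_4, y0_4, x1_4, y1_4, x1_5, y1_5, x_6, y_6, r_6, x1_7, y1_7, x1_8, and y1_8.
x0_1 = 338; y0_1 = 368; x1_1 = 436; y1_1 = 442; x_2 = 184; y_2 = 384; x_3 = 190; y_3 = 110; r_3 = 66; x0_4 = 58; y0_4 = 360; x1_4 = 120; y1_4 = 432; x1_5 = 254; y1_5 = 430; x_6 = 366; y_6 = 276; r_6 = 62; x1_7 = 284; y1_7 = 314; x1_8 = 172; y1_8 = 252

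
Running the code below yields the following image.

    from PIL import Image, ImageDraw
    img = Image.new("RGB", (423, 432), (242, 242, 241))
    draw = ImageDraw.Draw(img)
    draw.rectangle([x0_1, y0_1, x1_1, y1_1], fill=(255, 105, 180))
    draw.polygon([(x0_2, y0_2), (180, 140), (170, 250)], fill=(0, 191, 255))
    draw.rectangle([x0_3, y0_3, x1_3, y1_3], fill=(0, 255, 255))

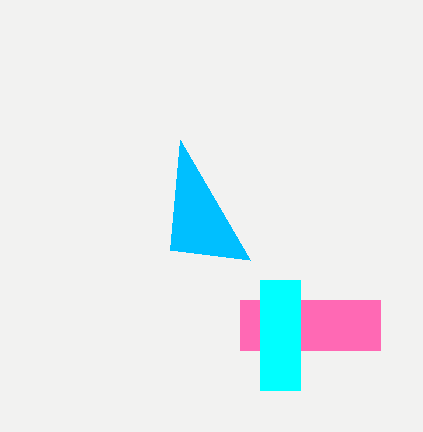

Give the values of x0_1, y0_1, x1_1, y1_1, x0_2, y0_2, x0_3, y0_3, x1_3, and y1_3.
x0_1 = 240, y0_1 = 300, x1_1 = 380, y1_1 = 350, x0_2 = 250, y0_2 = 260, x0_3 = 260, y0_3 = 280, x1_3 = 300, y1_3 = 390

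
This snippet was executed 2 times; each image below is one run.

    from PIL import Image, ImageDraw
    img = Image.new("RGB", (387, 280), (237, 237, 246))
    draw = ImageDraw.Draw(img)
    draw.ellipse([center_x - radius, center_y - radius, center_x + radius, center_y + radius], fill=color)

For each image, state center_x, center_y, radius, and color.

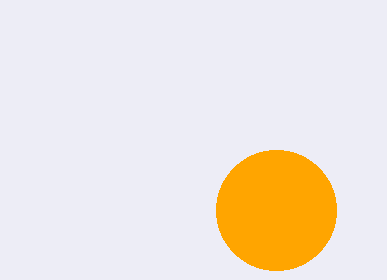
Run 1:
center_x = 276
center_y = 210
radius = 60
color = 'orange'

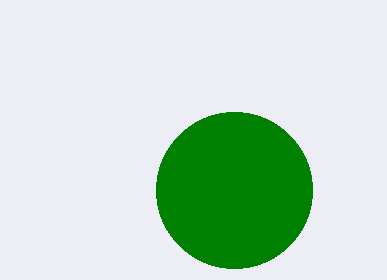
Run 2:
center_x = 234; center_y = 190; radius = 78; color = 'green'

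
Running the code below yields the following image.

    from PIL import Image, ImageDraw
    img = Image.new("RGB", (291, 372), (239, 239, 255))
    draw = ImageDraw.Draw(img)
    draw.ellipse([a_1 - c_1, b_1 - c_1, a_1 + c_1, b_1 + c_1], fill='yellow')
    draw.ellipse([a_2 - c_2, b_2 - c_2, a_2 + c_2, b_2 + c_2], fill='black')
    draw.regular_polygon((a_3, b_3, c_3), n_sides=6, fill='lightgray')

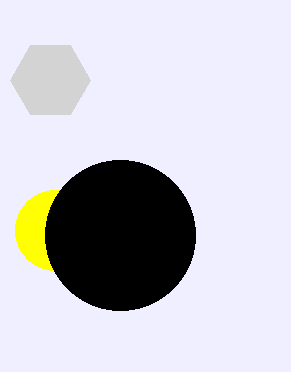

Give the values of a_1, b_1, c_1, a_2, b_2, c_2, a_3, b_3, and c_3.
a_1 = 55; b_1 = 230; c_1 = 40; a_2 = 120; b_2 = 235; c_2 = 75; a_3 = 50; b_3 = 80; c_3 = 40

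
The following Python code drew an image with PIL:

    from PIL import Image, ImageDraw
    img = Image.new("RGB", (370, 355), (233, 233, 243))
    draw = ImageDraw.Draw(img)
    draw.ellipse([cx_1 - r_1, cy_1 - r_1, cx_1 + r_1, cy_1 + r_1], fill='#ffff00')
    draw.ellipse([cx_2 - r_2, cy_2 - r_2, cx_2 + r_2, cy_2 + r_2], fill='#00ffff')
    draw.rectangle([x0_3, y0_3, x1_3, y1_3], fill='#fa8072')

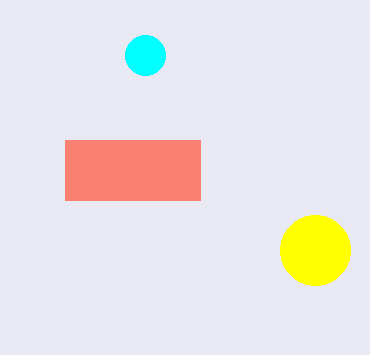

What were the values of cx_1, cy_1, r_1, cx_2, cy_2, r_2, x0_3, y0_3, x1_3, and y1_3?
cx_1 = 315, cy_1 = 250, r_1 = 35, cx_2 = 145, cy_2 = 55, r_2 = 20, x0_3 = 65, y0_3 = 140, x1_3 = 200, y1_3 = 200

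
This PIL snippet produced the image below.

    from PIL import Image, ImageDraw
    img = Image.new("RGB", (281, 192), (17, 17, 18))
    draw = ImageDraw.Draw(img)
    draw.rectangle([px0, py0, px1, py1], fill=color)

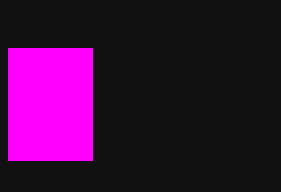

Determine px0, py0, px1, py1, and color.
px0 = 8; py0 = 48; px1 = 92; py1 = 160; color = 'magenta'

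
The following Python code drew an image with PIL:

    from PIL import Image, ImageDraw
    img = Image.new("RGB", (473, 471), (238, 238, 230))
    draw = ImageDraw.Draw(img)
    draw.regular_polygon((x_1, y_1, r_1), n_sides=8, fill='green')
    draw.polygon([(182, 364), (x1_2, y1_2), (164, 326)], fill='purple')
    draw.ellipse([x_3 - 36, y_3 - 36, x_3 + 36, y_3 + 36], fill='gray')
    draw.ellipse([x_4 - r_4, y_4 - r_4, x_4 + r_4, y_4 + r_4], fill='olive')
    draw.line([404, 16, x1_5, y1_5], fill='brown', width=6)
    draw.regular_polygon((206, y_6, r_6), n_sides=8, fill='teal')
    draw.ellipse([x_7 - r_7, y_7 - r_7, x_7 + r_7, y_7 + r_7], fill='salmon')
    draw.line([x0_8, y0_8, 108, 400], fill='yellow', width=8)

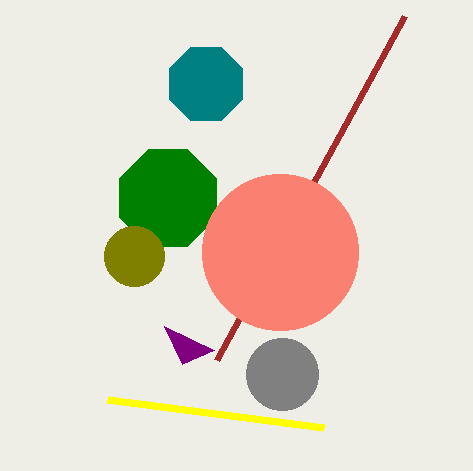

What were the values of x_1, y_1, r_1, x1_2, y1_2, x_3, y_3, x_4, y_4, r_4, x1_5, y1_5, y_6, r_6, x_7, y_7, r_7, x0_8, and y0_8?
x_1 = 168, y_1 = 198, r_1 = 52, x1_2 = 214, y1_2 = 350, x_3 = 282, y_3 = 374, x_4 = 134, y_4 = 256, r_4 = 30, x1_5 = 216, y1_5 = 360, y_6 = 84, r_6 = 40, x_7 = 280, y_7 = 252, r_7 = 78, x0_8 = 324, y0_8 = 428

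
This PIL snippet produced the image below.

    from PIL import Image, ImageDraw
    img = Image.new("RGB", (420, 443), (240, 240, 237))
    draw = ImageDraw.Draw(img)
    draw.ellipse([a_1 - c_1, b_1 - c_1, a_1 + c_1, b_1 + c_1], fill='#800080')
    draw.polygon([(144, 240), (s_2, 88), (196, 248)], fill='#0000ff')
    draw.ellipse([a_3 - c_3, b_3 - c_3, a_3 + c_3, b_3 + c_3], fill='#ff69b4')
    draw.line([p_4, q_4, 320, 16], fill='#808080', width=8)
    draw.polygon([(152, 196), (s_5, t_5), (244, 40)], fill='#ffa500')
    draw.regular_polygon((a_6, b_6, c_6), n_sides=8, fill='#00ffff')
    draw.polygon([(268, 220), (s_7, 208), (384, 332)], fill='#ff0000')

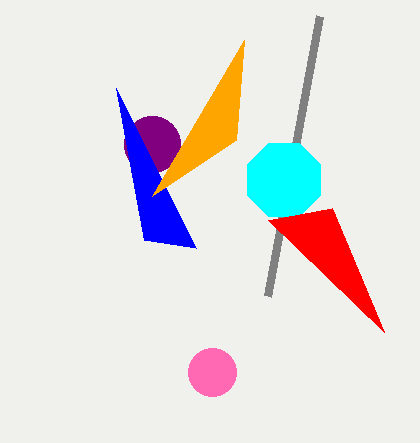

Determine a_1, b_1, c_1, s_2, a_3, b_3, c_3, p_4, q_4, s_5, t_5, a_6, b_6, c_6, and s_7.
a_1 = 152, b_1 = 144, c_1 = 28, s_2 = 116, a_3 = 212, b_3 = 372, c_3 = 24, p_4 = 268, q_4 = 296, s_5 = 236, t_5 = 140, a_6 = 284, b_6 = 180, c_6 = 40, s_7 = 332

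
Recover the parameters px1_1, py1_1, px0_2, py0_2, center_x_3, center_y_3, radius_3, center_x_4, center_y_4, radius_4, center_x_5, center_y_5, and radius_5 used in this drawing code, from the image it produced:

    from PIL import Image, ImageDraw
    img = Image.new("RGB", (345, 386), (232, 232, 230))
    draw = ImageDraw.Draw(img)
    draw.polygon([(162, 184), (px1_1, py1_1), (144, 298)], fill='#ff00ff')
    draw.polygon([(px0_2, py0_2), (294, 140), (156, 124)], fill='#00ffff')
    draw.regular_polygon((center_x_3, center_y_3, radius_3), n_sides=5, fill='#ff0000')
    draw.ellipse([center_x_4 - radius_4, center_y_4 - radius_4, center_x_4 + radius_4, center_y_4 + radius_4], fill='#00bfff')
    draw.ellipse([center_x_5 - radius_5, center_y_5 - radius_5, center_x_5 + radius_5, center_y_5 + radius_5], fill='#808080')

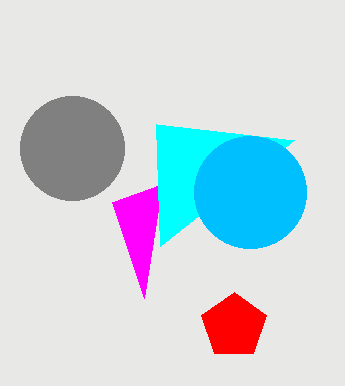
px1_1 = 112, py1_1 = 202, px0_2 = 160, py0_2 = 246, center_x_3 = 234, center_y_3 = 326, radius_3 = 34, center_x_4 = 250, center_y_4 = 192, radius_4 = 56, center_x_5 = 72, center_y_5 = 148, radius_5 = 52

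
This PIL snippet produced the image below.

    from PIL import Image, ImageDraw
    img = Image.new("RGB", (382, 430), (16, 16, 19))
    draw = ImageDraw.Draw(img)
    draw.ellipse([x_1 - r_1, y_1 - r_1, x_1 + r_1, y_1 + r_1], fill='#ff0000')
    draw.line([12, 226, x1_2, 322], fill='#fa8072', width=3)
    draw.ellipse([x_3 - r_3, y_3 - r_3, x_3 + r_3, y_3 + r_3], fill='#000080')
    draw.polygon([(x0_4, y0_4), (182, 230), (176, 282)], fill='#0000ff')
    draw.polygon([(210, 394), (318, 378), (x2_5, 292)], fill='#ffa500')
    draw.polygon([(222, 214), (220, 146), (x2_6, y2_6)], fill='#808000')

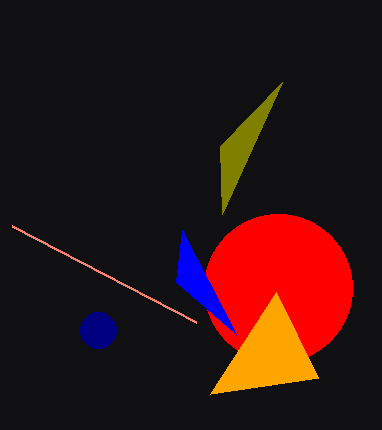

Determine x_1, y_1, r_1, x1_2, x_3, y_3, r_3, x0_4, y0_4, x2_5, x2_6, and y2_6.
x_1 = 278
y_1 = 288
r_1 = 74
x1_2 = 196
x_3 = 98
y_3 = 330
r_3 = 18
x0_4 = 236
y0_4 = 334
x2_5 = 276
x2_6 = 282
y2_6 = 82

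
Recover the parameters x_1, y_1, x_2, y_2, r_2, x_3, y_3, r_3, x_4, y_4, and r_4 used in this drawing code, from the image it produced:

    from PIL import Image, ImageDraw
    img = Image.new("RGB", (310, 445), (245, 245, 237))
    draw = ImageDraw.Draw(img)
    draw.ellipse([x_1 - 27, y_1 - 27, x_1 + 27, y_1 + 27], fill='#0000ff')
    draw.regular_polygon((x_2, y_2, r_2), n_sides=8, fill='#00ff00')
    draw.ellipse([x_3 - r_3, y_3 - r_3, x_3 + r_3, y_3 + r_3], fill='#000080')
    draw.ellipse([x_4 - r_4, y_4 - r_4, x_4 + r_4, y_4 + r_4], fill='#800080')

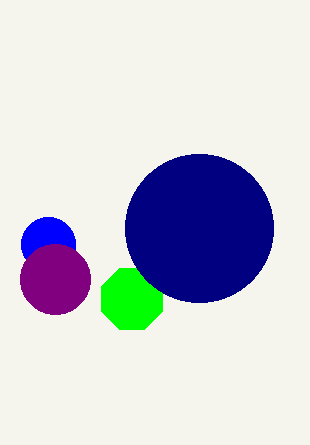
x_1 = 48, y_1 = 244, x_2 = 132, y_2 = 299, r_2 = 33, x_3 = 199, y_3 = 228, r_3 = 74, x_4 = 55, y_4 = 279, r_4 = 35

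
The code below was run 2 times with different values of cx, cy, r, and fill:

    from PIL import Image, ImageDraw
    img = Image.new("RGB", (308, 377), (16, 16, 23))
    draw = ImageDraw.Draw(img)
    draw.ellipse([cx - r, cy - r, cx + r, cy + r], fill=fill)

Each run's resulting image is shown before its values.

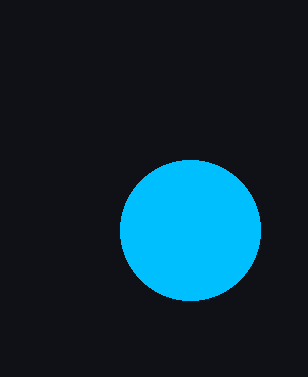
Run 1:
cx = 190
cy = 230
r = 70
fill = 'deepskyblue'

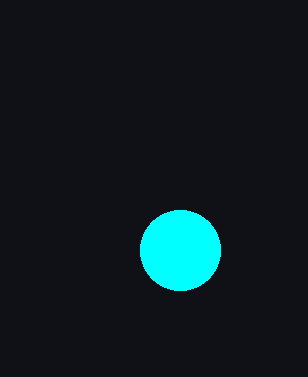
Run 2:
cx = 180
cy = 250
r = 40
fill = 'cyan'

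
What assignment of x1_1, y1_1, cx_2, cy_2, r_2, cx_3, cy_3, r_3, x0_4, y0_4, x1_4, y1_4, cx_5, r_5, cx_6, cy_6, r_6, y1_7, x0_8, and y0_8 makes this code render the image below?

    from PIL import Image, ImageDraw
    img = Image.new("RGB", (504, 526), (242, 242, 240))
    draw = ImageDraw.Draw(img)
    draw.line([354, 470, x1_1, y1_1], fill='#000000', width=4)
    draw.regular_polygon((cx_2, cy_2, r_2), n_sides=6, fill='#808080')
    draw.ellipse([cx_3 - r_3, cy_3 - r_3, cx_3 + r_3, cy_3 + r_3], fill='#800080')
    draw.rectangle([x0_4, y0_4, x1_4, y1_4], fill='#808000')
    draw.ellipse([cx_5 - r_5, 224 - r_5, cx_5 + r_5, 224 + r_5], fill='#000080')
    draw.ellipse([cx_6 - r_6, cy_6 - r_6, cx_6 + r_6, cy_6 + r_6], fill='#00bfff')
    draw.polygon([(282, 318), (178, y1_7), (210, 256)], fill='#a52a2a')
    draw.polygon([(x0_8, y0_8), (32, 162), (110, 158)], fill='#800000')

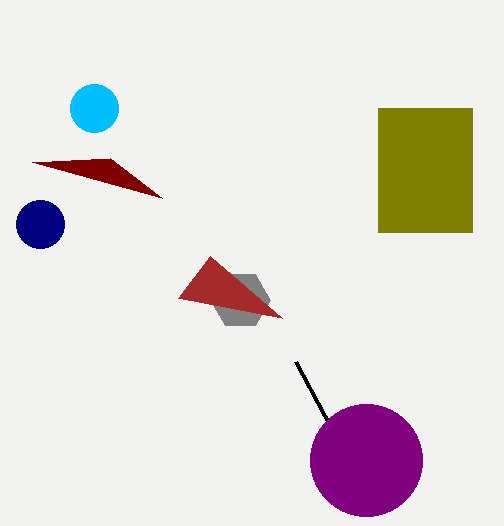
x1_1 = 296; y1_1 = 362; cx_2 = 240; cy_2 = 300; r_2 = 30; cx_3 = 366; cy_3 = 460; r_3 = 56; x0_4 = 378; y0_4 = 108; x1_4 = 472; y1_4 = 232; cx_5 = 40; r_5 = 24; cx_6 = 94; cy_6 = 108; r_6 = 24; y1_7 = 298; x0_8 = 162; y0_8 = 198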